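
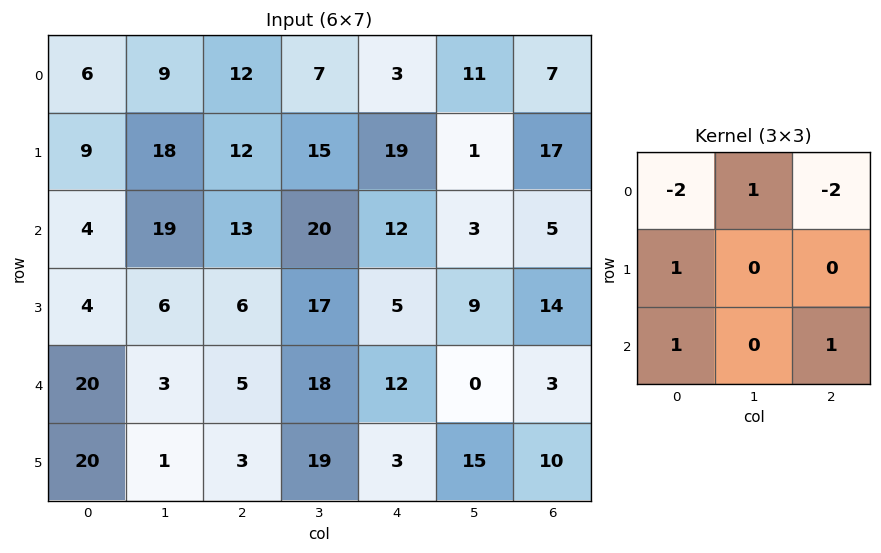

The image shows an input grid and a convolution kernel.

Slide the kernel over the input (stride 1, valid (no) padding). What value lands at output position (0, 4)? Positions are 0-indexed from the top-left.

The receptive field on the input at this output position is [3 11 7 / 19 1 17 / 12 3 5]. Elementwise product with the kernel and sum: 3·-2 + 11·1 + 7·-2 + 19·1 + 12·1 + 5·1.

27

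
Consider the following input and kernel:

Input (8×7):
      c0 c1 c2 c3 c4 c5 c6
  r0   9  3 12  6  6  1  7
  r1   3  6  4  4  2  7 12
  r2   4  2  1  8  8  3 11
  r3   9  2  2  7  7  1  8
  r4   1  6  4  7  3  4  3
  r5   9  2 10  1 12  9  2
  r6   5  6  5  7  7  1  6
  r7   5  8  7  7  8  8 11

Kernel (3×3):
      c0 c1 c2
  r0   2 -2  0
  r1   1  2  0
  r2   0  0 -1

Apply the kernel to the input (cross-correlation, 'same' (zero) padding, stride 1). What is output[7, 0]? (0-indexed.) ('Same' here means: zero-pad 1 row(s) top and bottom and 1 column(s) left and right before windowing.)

The receptive field on the zero-padded input at this output position is [0 5 6 / 0 5 8 / 0 0 0]. Elementwise product with the kernel and sum: 0·2 + 5·-2 + 0·1 + 5·2 + 0·-1.

0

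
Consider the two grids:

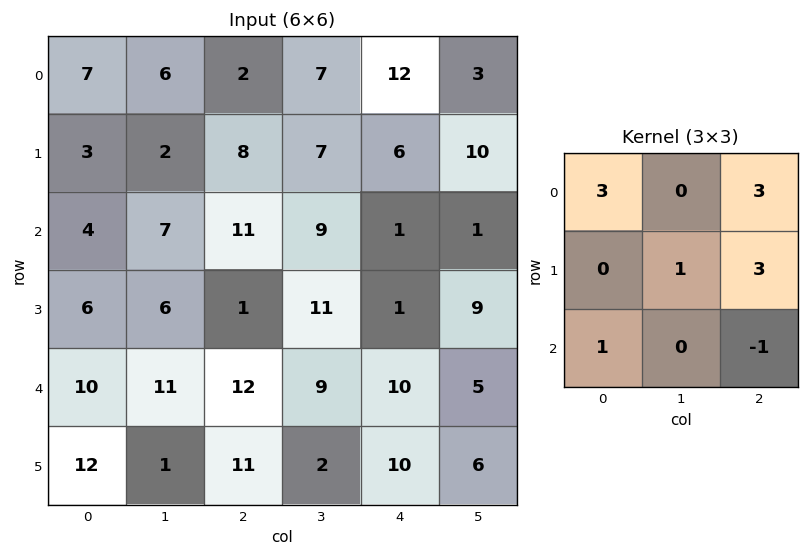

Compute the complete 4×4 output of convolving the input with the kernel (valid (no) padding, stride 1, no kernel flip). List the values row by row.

Output[0,0]: The receptive field on the input at this output position is [7 6 2 / 3 2 8 / 4 7 11]. Elementwise product with the kernel and sum: 7·3 + 2·3 + 2·1 + 8·3 + 4·1 + 11·-1.

46 66 77 74
78 60 54 57
52 84 52 62
69 89 46 81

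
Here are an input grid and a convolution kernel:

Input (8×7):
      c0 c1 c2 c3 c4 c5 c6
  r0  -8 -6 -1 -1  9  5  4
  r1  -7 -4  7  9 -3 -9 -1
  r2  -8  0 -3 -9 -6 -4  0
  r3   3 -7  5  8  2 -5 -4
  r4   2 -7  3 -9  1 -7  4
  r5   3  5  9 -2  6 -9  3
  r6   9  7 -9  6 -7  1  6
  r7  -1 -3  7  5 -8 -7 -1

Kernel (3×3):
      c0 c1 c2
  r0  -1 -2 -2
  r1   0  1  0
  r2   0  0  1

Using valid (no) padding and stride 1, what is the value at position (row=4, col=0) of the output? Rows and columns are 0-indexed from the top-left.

2

The receptive field on the input at this output position is [2 -7 3 / 3 5 9 / 9 7 -9]. Elementwise product with the kernel and sum: 2·-1 + -7·-2 + 3·-2 + 5·1 + -9·1.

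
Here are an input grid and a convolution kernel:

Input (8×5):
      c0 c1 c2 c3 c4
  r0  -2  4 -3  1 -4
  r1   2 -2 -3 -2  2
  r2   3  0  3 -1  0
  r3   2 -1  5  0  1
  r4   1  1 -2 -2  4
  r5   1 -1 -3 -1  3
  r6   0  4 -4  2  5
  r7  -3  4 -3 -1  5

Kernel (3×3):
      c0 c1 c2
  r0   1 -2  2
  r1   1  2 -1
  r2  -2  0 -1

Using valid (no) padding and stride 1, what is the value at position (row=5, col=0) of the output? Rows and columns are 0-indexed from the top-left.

18

The receptive field on the input at this output position is [1 -1 -3 / 0 4 -4 / -3 4 -3]. Elementwise product with the kernel and sum: 1·1 + -1·-2 + -3·2 + 0·1 + 4·2 + -4·-1 + -3·-2 + -3·-1.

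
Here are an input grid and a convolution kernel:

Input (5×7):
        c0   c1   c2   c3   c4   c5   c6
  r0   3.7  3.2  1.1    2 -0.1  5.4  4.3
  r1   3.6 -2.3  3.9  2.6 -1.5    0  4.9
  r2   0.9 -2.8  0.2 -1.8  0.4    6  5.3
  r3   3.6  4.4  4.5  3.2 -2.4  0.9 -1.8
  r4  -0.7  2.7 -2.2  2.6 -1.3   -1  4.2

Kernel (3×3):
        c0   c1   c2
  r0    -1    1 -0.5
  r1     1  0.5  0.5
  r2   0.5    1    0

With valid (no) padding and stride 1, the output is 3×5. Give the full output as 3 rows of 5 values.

1 -3.35 3.7 -3.45 10.5
-2.05 8 4.4 -3.5 4.8
6.6 11.3 4.2 1.65 -1.55

Output[0,0]: The receptive field on the input at this output position is [3.7 3.2 1.1 / 3.6 -2.3 3.9 / 0.9 -2.8 0.2]. Elementwise product with the kernel and sum: 3.7·-1 + 3.2·1 + 1.1·-0.5 + 3.6·1 + -2.3·0.5 + 3.9·0.5 + 0.9·0.5 + -2.8·1.
Output[0,1]: The receptive field on the input at this output position is [3.2 1.1 2 / -2.3 3.9 2.6 / -2.8 0.2 -1.8]. Elementwise product with the kernel and sum: 3.2·-1 + 1.1·1 + 2·-0.5 + -2.3·1 + 3.9·0.5 + 2.6·0.5 + -2.8·0.5 + 0.2·1.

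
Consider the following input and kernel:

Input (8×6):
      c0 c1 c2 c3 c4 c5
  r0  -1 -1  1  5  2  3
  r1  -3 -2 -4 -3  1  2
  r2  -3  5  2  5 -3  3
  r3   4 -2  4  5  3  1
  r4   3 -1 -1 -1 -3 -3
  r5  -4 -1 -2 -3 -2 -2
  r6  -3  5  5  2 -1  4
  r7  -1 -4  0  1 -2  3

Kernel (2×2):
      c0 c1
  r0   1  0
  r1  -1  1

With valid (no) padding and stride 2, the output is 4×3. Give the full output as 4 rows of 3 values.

0 2 3
-9 3 -5
6 -2 -3
-6 6 4

Output[0,0]: The receptive field on the input at this output position is [-1 -1 / -3 -2]. Elementwise product with the kernel and sum: -1·1 + -3·-1 + -2·1.
Output[0,1]: The receptive field on the input at this output position is [1 5 / -4 -3]. Elementwise product with the kernel and sum: 1·1 + -4·-1 + -3·1.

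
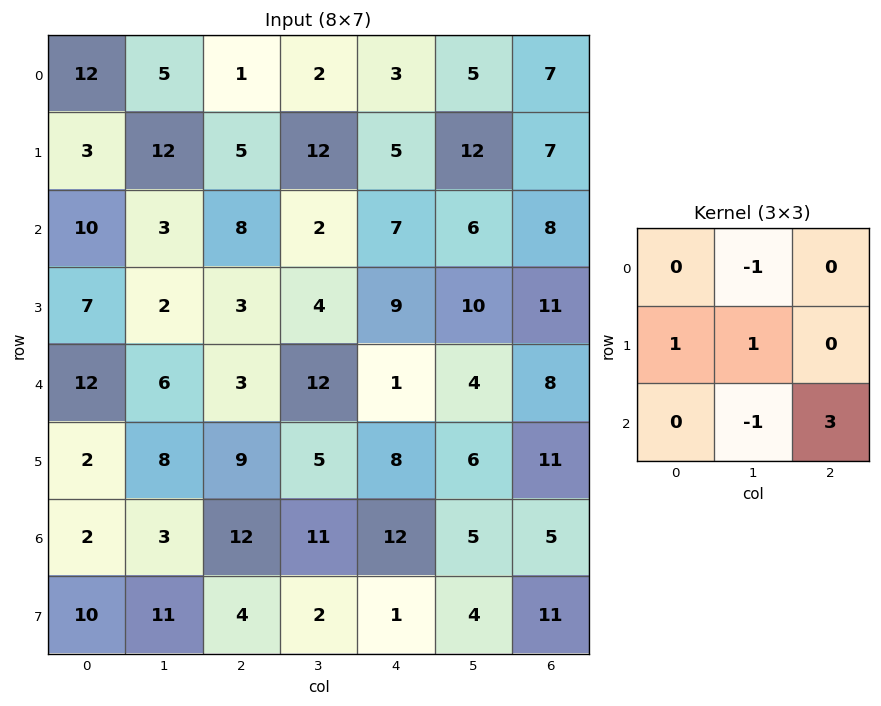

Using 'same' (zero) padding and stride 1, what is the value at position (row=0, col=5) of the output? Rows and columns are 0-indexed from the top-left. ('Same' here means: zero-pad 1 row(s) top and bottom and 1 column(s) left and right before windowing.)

17

The receptive field on the zero-padded input at this output position is [0 0 0 / 3 5 7 / 5 12 7]. Elementwise product with the kernel and sum: 0·-1 + 3·1 + 5·1 + 12·-1 + 7·3.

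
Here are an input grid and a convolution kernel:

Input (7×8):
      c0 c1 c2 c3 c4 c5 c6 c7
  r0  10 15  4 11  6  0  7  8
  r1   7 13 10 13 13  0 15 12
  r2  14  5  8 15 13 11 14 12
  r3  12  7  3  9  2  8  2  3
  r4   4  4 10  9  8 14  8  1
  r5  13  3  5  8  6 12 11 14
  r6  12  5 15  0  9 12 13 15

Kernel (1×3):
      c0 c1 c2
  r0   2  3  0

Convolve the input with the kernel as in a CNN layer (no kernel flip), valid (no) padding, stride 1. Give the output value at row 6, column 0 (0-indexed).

The receptive field on the input at this output position is [12 5 15]. Elementwise product with the kernel and sum: 12·2 + 5·3.

39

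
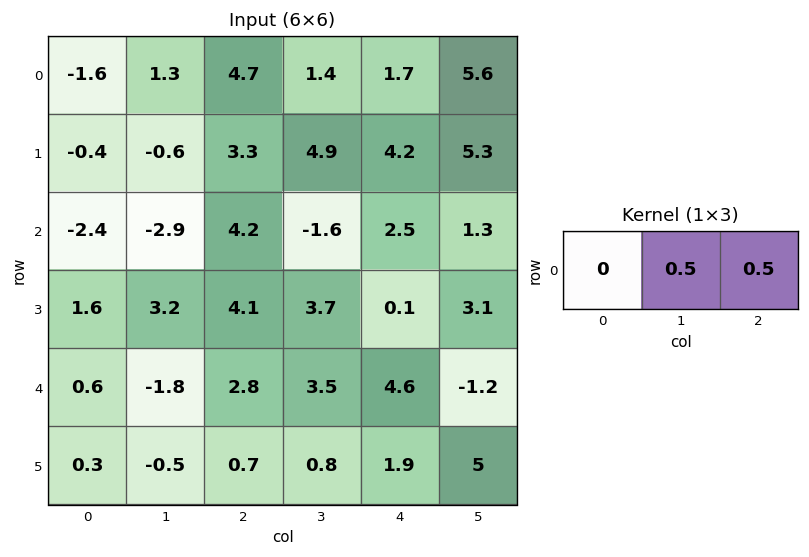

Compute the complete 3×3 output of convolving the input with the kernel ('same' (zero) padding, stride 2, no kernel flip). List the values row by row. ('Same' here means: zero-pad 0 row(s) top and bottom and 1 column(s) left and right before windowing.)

-0.15 3.05 3.65
-2.65 1.3 1.9
-0.6 3.15 1.7

Output[0,0]: The receptive field on the zero-padded input at this output position is [0 -1.6 1.3]. Elementwise product with the kernel and sum: -1.6·0.5 + 1.3·0.5.
Output[0,1]: The receptive field on the zero-padded input at this output position is [1.3 4.7 1.4]. Elementwise product with the kernel and sum: 4.7·0.5 + 1.4·0.5.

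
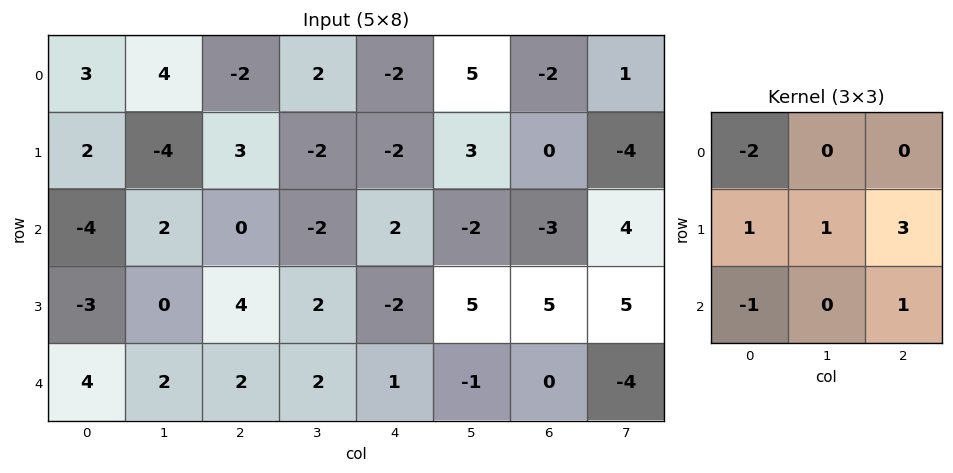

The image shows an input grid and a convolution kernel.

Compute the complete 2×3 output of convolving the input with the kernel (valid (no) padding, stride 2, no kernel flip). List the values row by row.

Output[0,0]: The receptive field on the input at this output position is [3 4 -2 / 2 -4 3 / -4 2 0]. Elementwise product with the kernel and sum: 3·-2 + 2·1 + -4·1 + 3·3 + -4·-1 + 0·1.

5 1 0
15 -1 13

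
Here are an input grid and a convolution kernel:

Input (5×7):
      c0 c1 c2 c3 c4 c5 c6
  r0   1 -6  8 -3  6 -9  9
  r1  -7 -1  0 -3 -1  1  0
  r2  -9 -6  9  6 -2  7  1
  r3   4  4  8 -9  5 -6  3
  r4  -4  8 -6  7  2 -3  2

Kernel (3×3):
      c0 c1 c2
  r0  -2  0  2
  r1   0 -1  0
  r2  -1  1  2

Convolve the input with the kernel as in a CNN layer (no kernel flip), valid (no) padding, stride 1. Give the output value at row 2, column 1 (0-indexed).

The receptive field on the input at this output position is [-6 9 6 / 4 8 -9 / 8 -6 7]. Elementwise product with the kernel and sum: -6·-2 + 6·2 + 8·-1 + 8·-1 + -6·1 + 7·2.

16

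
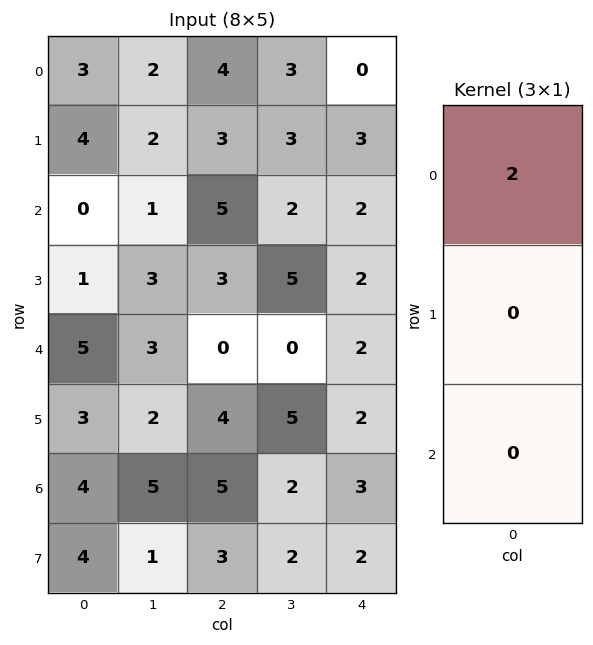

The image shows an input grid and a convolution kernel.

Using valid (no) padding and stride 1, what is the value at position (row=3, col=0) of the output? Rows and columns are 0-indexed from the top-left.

2

The receptive field on the input at this output position is [1 / 5 / 3]. Elementwise product with the kernel and sum: 1·2.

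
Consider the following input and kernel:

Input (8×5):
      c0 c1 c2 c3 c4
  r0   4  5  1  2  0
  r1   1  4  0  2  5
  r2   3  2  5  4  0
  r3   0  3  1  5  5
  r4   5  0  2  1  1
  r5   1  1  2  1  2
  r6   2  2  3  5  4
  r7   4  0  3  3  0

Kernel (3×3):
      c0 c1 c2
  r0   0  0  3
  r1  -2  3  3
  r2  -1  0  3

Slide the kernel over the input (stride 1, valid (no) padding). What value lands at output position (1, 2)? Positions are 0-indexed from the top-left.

31

The receptive field on the input at this output position is [0 2 5 / 5 4 0 / 1 5 5]. Elementwise product with the kernel and sum: 5·3 + 5·-2 + 4·3 + 0·3 + 1·-1 + 5·3.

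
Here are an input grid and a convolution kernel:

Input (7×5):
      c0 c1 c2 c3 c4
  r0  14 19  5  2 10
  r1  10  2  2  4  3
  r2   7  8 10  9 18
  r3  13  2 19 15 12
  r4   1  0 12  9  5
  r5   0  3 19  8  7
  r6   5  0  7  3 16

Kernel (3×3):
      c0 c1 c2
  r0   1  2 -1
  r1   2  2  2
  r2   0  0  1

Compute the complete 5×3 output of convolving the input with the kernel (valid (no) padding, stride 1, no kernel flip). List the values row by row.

Output[0,0]: The receptive field on the input at this output position is [14 19 5 / 10 2 2 / 7 8 10]. Elementwise product with the kernel and sum: 14·1 + 19·2 + 5·-1 + 10·2 + 2·2 + 2·2 + 10·1.

85 52 35
81 71 93
93 100 107
43 75 96
40 78 109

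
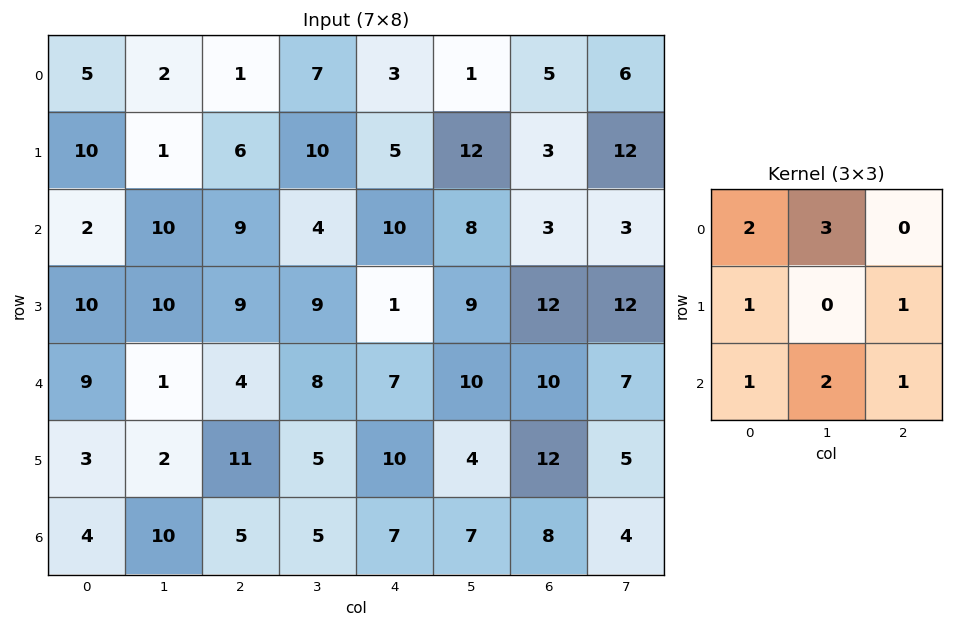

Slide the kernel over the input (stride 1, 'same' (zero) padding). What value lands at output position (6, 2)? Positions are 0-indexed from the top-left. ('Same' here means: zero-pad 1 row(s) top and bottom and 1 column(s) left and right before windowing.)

The receptive field on the zero-padded input at this output position is [2 11 5 / 10 5 5 / 0 0 0]. Elementwise product with the kernel and sum: 2·2 + 11·3 + 10·1 + 5·1 + 0·1 + 0·2 + 0·1.

52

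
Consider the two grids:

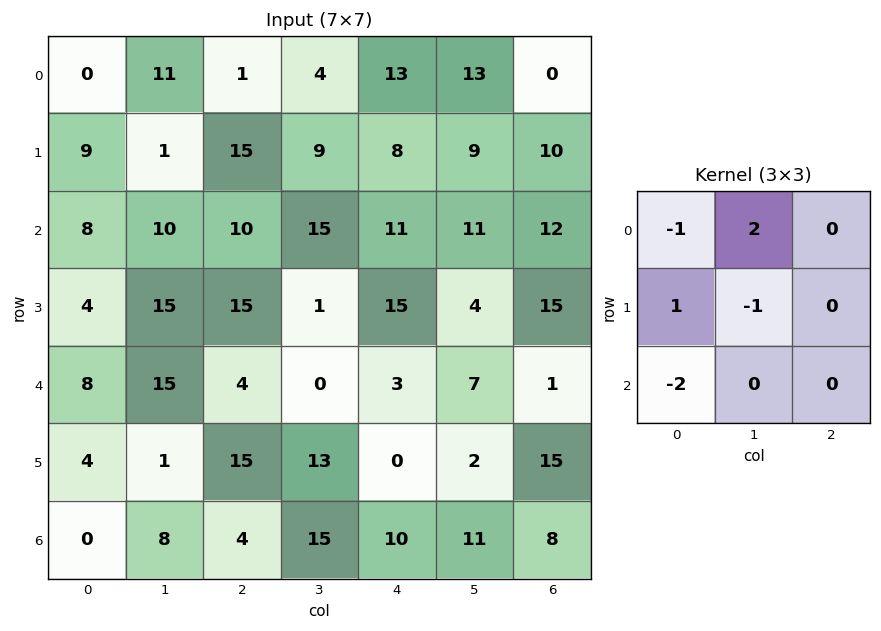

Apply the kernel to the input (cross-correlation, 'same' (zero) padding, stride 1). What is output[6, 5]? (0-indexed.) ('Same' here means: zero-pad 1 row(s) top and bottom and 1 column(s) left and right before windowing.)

3

The receptive field on the zero-padded input at this output position is [0 2 15 / 10 11 8 / 0 0 0]. Elementwise product with the kernel and sum: 0·-1 + 2·2 + 10·1 + 11·-1 + 0·-2.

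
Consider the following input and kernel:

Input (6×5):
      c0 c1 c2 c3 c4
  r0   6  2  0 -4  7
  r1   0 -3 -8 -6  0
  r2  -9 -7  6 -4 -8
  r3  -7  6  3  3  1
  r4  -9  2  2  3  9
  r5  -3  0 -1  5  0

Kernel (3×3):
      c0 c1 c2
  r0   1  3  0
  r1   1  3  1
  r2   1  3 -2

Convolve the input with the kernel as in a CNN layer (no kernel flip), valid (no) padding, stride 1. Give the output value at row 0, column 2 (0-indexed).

-28

The receptive field on the input at this output position is [0 -4 7 / -8 -6 0 / 6 -4 -8]. Elementwise product with the kernel and sum: 0·1 + -4·3 + -8·1 + -6·3 + 0·1 + 6·1 + -4·3 + -8·-2.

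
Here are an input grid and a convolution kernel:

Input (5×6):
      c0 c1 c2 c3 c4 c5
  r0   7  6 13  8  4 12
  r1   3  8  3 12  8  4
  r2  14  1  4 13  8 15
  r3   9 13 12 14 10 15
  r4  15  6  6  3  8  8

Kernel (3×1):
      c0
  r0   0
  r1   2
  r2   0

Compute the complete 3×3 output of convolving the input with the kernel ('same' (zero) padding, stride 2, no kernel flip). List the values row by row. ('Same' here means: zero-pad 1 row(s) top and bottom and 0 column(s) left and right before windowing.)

Output[0,0]: The receptive field on the zero-padded input at this output position is [0 / 7 / 3]. Elementwise product with the kernel and sum: 7·2.

14 26 8
28 8 16
30 12 16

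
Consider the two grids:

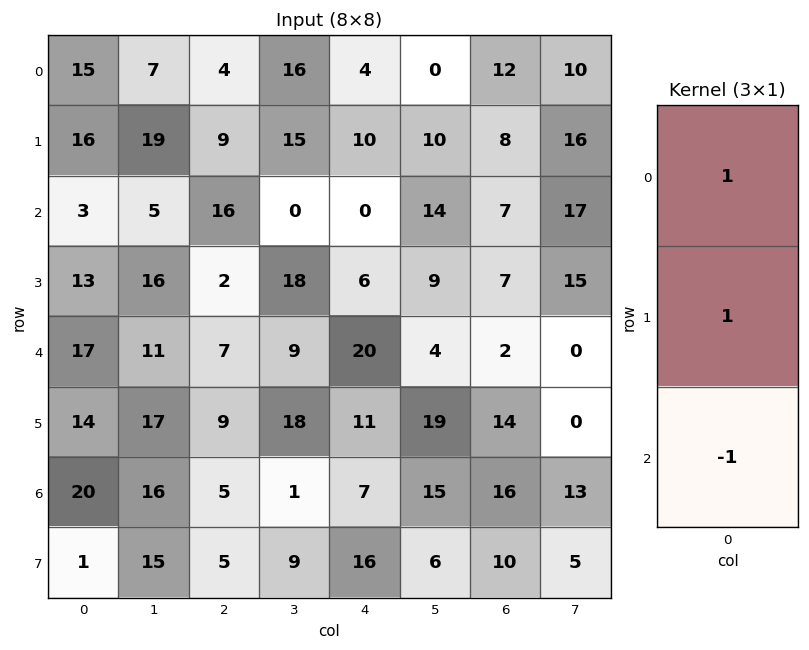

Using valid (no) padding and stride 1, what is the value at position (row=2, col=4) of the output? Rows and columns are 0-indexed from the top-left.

The receptive field on the input at this output position is [0 / 6 / 20]. Elementwise product with the kernel and sum: 0·1 + 6·1 + 20·-1.

-14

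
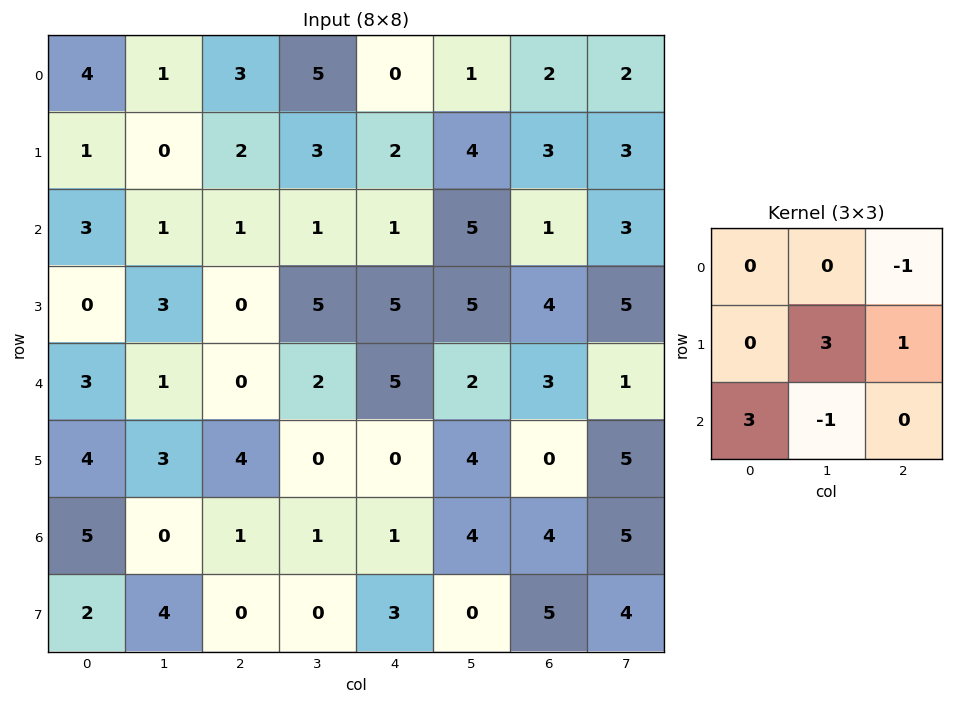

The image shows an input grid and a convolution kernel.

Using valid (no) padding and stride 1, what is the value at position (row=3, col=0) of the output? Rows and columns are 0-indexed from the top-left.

12

The receptive field on the input at this output position is [0 3 0 / 3 1 0 / 4 3 4]. Elementwise product with the kernel and sum: 0·-1 + 1·3 + 0·1 + 4·3 + 3·-1.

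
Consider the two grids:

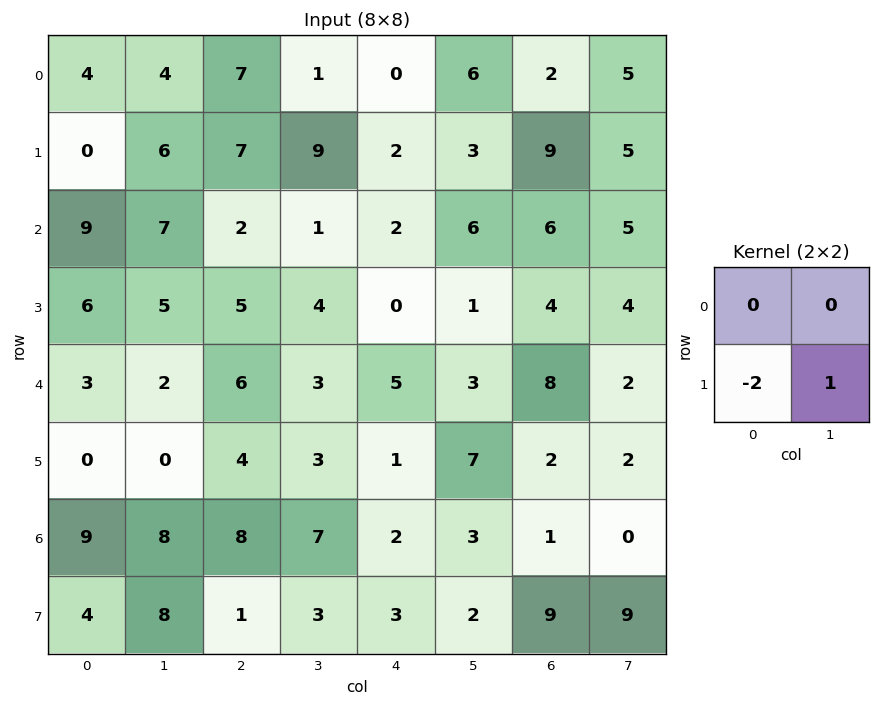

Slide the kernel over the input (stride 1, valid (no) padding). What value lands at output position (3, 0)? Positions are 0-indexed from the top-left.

-4

The receptive field on the input at this output position is [6 5 / 3 2]. Elementwise product with the kernel and sum: 3·-2 + 2·1.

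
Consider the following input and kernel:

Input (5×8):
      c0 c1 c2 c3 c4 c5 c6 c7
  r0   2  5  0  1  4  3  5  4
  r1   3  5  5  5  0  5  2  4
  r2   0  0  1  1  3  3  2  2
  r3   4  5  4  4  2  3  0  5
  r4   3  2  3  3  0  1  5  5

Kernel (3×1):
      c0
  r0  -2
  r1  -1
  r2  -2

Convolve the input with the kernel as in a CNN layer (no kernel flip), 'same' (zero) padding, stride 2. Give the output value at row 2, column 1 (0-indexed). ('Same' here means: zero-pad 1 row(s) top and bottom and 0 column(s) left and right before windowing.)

-11

The receptive field on the zero-padded input at this output position is [4 / 3 / 0]. Elementwise product with the kernel and sum: 4·-2 + 3·-1 + 0·-2.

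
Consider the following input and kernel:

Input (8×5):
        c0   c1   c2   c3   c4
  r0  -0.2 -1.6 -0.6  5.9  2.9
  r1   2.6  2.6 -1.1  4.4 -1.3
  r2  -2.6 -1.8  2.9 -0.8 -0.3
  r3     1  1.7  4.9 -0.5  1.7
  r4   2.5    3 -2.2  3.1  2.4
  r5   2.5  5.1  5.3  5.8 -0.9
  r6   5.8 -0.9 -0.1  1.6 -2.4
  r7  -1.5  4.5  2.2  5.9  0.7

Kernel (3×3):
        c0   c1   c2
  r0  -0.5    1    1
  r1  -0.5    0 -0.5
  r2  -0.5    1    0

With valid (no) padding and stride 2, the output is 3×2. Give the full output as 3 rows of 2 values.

-3.35 8.05
1.2 -1.65
-8.15 6.05

Output[0,0]: The receptive field on the input at this output position is [-0.2 -1.6 -0.6 / 2.6 2.6 -1.1 / -2.6 -1.8 2.9]. Elementwise product with the kernel and sum: -0.2·-0.5 + -1.6·1 + -0.6·1 + 2.6·-0.5 + -1.1·-0.5 + -2.6·-0.5 + -1.8·1.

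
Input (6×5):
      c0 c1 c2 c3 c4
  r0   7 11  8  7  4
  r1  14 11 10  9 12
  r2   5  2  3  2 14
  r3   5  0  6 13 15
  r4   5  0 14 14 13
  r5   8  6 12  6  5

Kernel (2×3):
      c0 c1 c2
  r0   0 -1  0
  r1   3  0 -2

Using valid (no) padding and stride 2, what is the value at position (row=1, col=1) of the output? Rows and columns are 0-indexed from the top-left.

-14

The receptive field on the input at this output position is [3 2 14 / 6 13 15]. Elementwise product with the kernel and sum: 2·-1 + 6·3 + 15·-2.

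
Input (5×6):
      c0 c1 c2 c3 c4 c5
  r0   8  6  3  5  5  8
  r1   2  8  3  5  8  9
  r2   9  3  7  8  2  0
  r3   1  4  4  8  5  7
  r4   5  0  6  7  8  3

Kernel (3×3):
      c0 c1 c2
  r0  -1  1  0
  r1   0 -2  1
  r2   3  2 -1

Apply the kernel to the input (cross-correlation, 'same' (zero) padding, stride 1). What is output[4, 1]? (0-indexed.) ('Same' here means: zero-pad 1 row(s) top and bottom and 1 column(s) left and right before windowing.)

9

The receptive field on the zero-padded input at this output position is [1 4 4 / 5 0 6 / 0 0 0]. Elementwise product with the kernel and sum: 1·-1 + 4·1 + 0·-2 + 6·1 + 0·3 + 0·2 + 0·-1.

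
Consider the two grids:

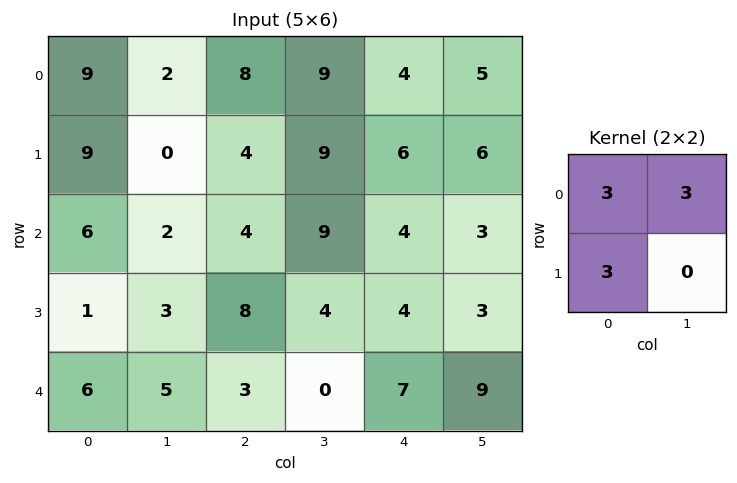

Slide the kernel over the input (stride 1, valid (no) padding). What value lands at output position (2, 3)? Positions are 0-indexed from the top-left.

51

The receptive field on the input at this output position is [9 4 / 4 4]. Elementwise product with the kernel and sum: 9·3 + 4·3 + 4·3.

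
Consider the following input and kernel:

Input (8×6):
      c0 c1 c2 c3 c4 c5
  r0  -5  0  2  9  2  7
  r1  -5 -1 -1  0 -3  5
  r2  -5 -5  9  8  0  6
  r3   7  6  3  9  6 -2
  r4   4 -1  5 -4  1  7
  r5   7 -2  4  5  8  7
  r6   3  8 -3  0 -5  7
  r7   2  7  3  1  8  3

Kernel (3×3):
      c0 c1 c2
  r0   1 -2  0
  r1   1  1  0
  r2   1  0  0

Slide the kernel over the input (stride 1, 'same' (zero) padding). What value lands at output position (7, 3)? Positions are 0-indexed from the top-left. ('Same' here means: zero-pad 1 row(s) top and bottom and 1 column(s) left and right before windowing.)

The receptive field on the zero-padded input at this output position is [-3 0 -5 / 3 1 8 / 0 0 0]. Elementwise product with the kernel and sum: -3·1 + 0·-2 + 3·1 + 1·1 + 0·1.

1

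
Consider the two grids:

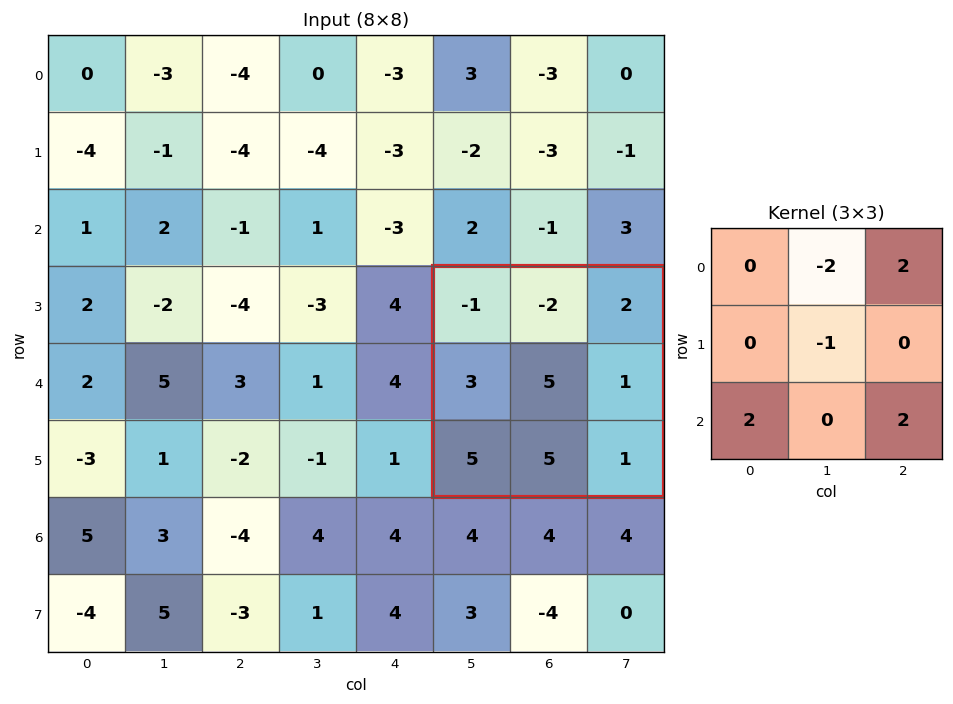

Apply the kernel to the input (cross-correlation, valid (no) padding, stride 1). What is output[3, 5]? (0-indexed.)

15

The receptive field on the input at this output position is [-1 -2 2 / 3 5 1 / 5 5 1]. Elementwise product with the kernel and sum: -2·-2 + 2·2 + 5·-1 + 5·2 + 1·2.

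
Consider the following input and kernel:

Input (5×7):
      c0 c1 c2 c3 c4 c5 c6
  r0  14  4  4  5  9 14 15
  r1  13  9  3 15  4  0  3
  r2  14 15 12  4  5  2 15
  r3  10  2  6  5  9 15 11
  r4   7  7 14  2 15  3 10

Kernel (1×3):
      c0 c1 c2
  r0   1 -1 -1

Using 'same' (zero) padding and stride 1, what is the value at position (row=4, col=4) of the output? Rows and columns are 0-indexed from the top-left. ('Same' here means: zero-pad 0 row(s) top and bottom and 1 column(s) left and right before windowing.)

The receptive field on the zero-padded input at this output position is [2 15 3]. Elementwise product with the kernel and sum: 2·1 + 15·-1 + 3·-1.

-16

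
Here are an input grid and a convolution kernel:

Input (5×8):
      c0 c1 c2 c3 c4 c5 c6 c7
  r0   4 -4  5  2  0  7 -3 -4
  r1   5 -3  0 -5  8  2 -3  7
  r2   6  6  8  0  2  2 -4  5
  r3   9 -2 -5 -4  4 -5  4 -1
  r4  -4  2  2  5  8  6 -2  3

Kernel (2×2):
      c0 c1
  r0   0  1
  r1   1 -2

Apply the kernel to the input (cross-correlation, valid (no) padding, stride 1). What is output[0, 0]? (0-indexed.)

7

The receptive field on the input at this output position is [4 -4 / 5 -3]. Elementwise product with the kernel and sum: -4·1 + 5·1 + -3·-2.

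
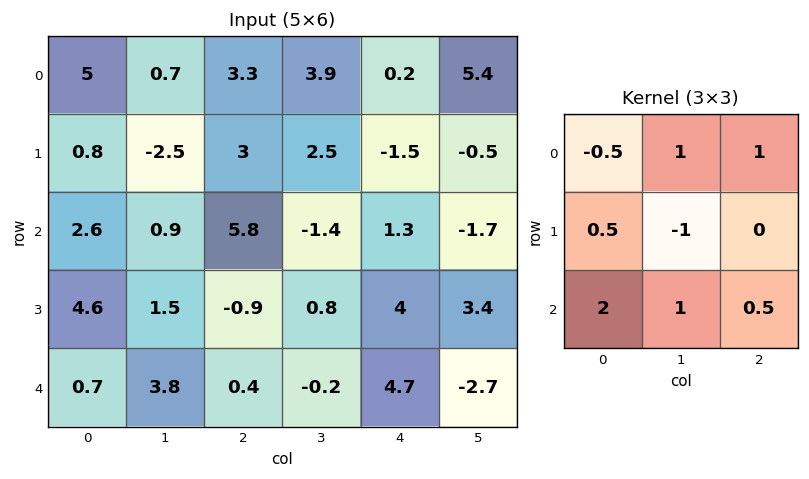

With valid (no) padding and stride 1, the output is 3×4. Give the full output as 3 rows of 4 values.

Output[0,0]: The receptive field on the input at this output position is [5 0.7 3.3 / 0.8 -2.5 3 / 2.6 0.9 5.8]. Elementwise product with the kernel and sum: 5·-0.5 + 0.7·1 + 3.3·1 + 0.8·0.5 + -2.5·-1 + 2.6·2 + 0.9·1 + 5.8·0.5.

13.4 9.5 12.3 4.05
10.75 3.9 4.8 2.05
11.6 13.5 -1.3 -0.35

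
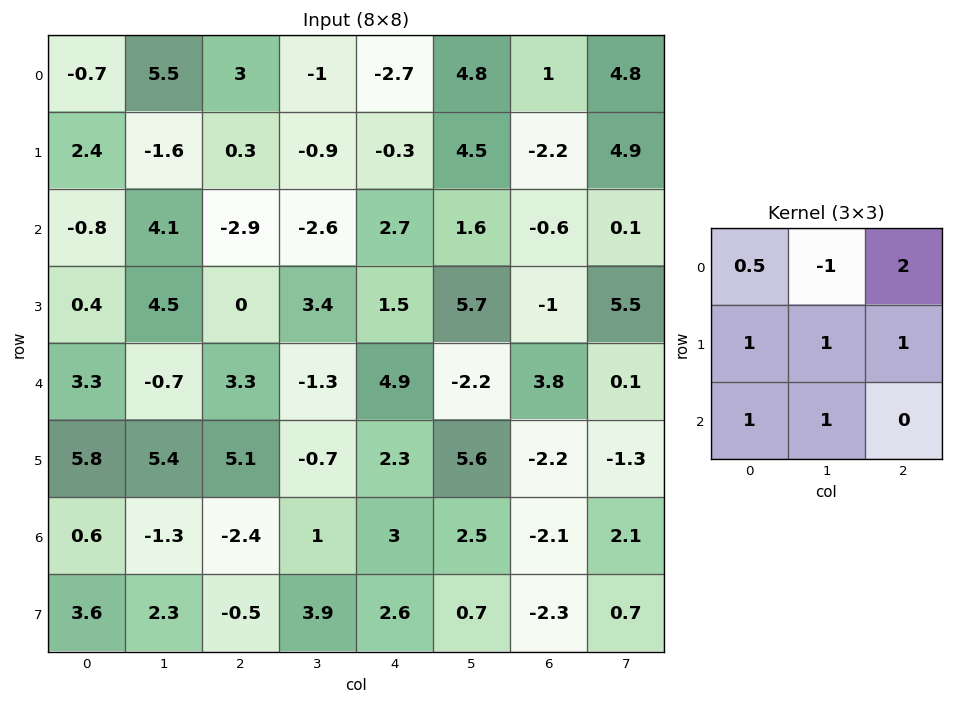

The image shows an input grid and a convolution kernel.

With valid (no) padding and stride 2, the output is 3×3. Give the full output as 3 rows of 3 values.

Output[0,0]: The receptive field on the input at this output position is [-0.7 5.5 3 / 2.4 -1.6 0.3 / -0.8 4.1 -2.9]. Elementwise product with the kernel and sum: -0.7·0.5 + 5.5·-1 + 3·2 + 2.4·1 + -1.6·1 + 0.3·1 + -0.8·1 + 4.1·1.

4.55 -9.3 2.15
-2.8 13.45 7.45
24.55 18.05 23.45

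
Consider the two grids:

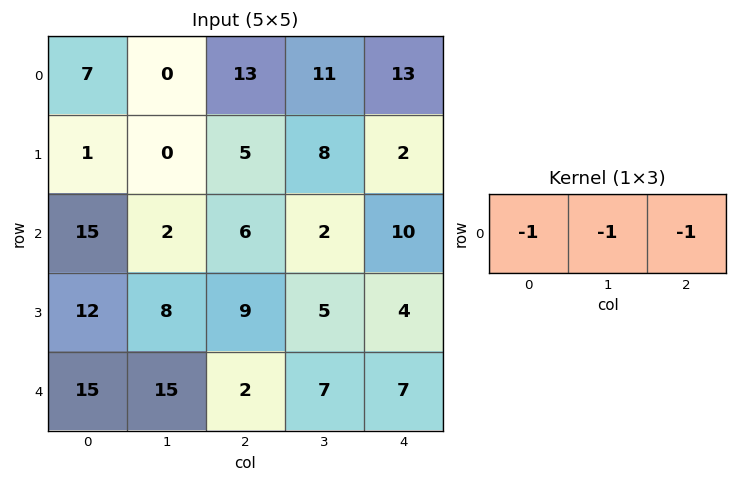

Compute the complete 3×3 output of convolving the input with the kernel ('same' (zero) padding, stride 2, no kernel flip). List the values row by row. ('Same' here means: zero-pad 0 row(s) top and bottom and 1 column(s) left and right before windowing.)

-7 -24 -24
-17 -10 -12
-30 -24 -14

Output[0,0]: The receptive field on the zero-padded input at this output position is [0 7 0]. Elementwise product with the kernel and sum: 0·-1 + 7·-1 + 0·-1.
Output[0,1]: The receptive field on the zero-padded input at this output position is [0 13 11]. Elementwise product with the kernel and sum: 0·-1 + 13·-1 + 11·-1.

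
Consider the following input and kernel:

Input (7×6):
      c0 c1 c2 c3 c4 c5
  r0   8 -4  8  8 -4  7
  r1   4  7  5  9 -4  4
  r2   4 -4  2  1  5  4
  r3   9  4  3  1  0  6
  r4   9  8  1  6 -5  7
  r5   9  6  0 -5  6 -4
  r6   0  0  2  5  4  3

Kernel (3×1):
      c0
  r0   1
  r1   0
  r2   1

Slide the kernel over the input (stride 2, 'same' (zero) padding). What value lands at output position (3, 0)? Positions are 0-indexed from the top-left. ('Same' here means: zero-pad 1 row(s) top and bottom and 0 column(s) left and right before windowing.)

The receptive field on the zero-padded input at this output position is [9 / 0 / 0]. Elementwise product with the kernel and sum: 9·1 + 0·1.

9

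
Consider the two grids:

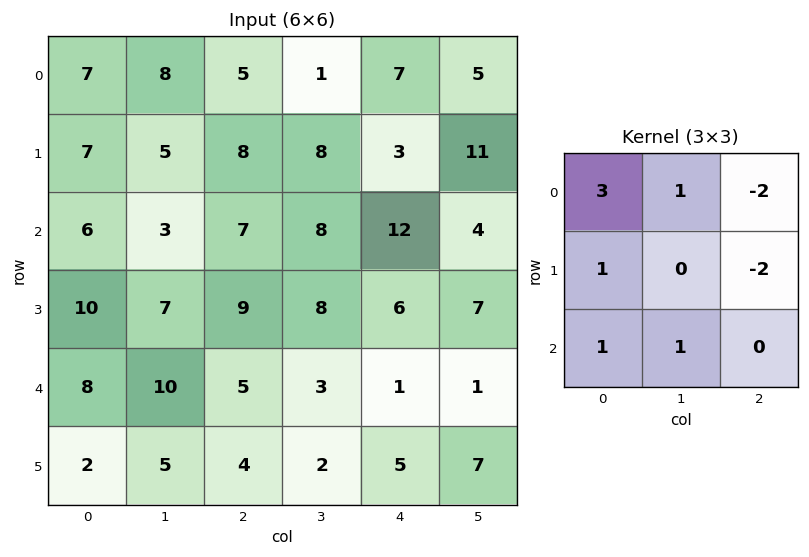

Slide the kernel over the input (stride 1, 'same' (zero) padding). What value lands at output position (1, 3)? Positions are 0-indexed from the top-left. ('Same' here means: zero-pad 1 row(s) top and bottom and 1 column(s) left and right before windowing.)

19

The receptive field on the zero-padded input at this output position is [5 1 7 / 8 8 3 / 7 8 12]. Elementwise product with the kernel and sum: 5·3 + 1·1 + 7·-2 + 8·1 + 3·-2 + 7·1 + 8·1.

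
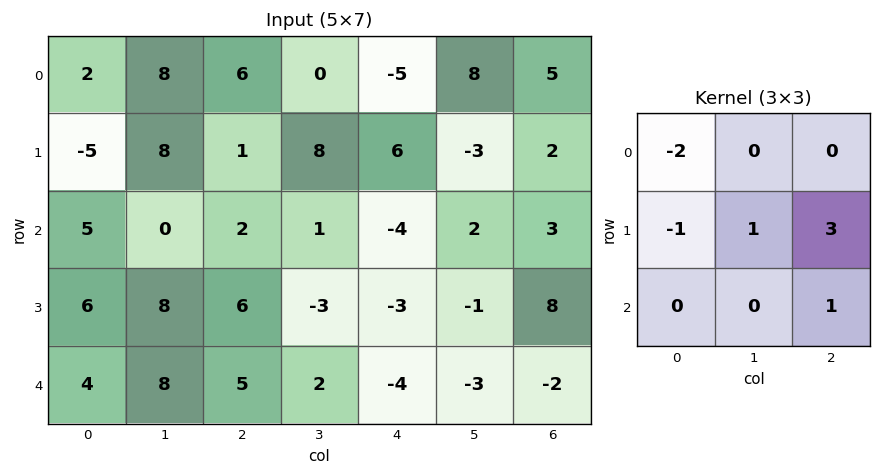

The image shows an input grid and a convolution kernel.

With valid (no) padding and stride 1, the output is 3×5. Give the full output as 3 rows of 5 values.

14 2 9 -9 10
17 -14 -18 -16 11
15 -9 -26 -8 32

Output[0,0]: The receptive field on the input at this output position is [2 8 6 / -5 8 1 / 5 0 2]. Elementwise product with the kernel and sum: 2·-2 + -5·-1 + 8·1 + 1·3 + 2·1.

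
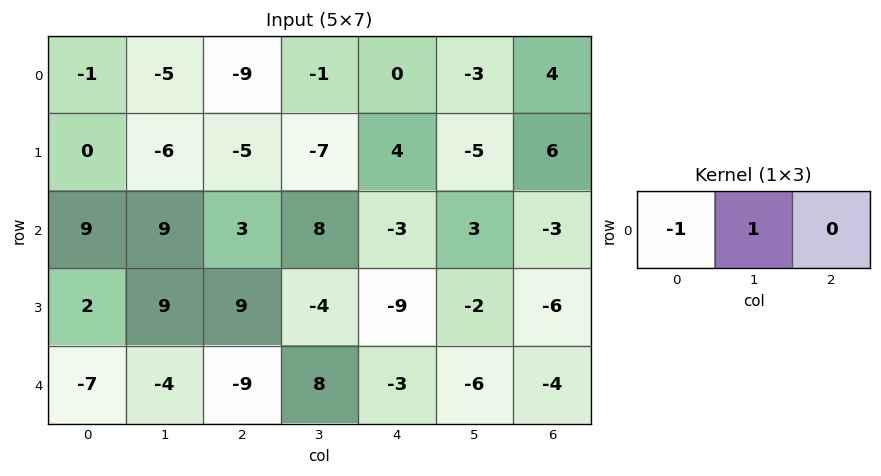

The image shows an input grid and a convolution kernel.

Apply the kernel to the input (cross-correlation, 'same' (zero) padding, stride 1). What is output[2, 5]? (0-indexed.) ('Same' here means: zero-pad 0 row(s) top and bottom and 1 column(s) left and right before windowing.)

The receptive field on the zero-padded input at this output position is [-3 3 -3]. Elementwise product with the kernel and sum: -3·-1 + 3·1.

6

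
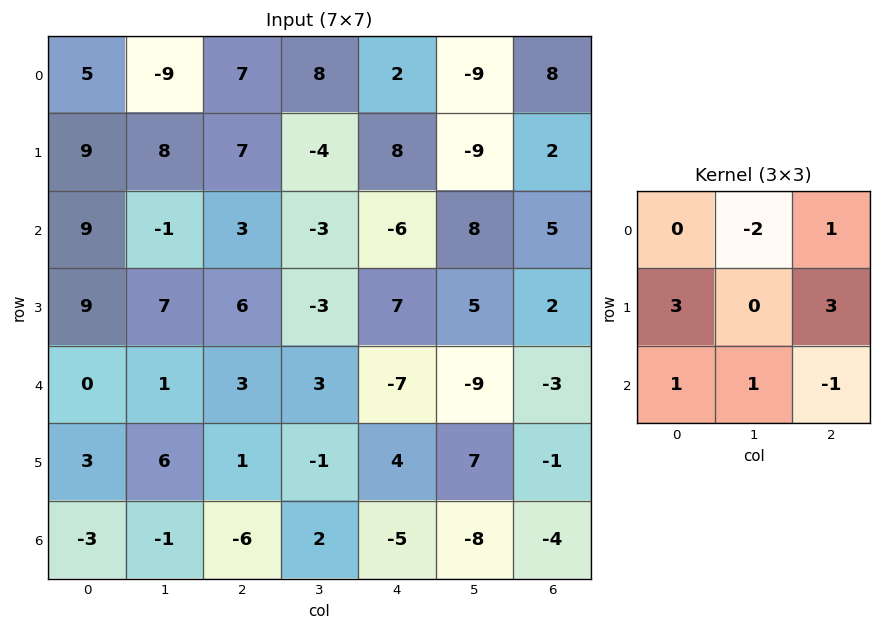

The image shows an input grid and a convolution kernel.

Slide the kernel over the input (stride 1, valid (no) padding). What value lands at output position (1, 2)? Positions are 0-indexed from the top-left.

The receptive field on the input at this output position is [7 -4 8 / 3 -3 -6 / 6 -3 7]. Elementwise product with the kernel and sum: -4·-2 + 8·1 + 3·3 + -6·3 + 6·1 + -3·1 + 7·-1.

3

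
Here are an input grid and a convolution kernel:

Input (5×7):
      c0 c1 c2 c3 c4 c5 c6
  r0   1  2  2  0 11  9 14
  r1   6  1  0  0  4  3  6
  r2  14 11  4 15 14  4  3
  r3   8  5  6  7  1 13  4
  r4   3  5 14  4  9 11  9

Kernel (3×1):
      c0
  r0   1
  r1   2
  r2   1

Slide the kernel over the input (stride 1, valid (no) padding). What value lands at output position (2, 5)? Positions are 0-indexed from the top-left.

The receptive field on the input at this output position is [4 / 13 / 11]. Elementwise product with the kernel and sum: 4·1 + 13·2 + 11·1.

41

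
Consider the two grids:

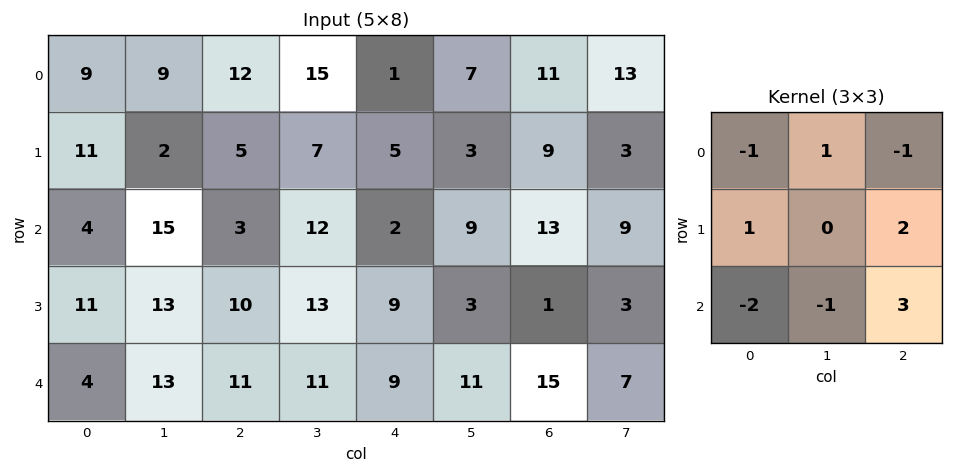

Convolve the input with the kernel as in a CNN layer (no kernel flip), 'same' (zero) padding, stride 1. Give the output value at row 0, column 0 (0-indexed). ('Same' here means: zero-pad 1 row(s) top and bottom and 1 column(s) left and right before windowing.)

The receptive field on the zero-padded input at this output position is [0 0 0 / 0 9 9 / 0 11 2]. Elementwise product with the kernel and sum: 0·-1 + 0·1 + 0·-1 + 0·1 + 9·2 + 0·-2 + 11·-1 + 2·3.

13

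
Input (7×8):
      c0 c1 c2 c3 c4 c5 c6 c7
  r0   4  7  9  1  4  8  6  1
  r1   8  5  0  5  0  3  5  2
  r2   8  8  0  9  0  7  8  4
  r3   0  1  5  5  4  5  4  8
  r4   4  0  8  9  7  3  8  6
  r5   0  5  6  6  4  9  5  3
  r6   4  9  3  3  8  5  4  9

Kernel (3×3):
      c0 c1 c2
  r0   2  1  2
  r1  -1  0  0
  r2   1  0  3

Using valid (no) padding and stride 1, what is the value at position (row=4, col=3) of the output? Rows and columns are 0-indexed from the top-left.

The receptive field on the input at this output position is [9 7 3 / 6 4 9 / 3 8 5]. Elementwise product with the kernel and sum: 9·2 + 7·1 + 3·2 + 6·-1 + 3·1 + 5·3.

43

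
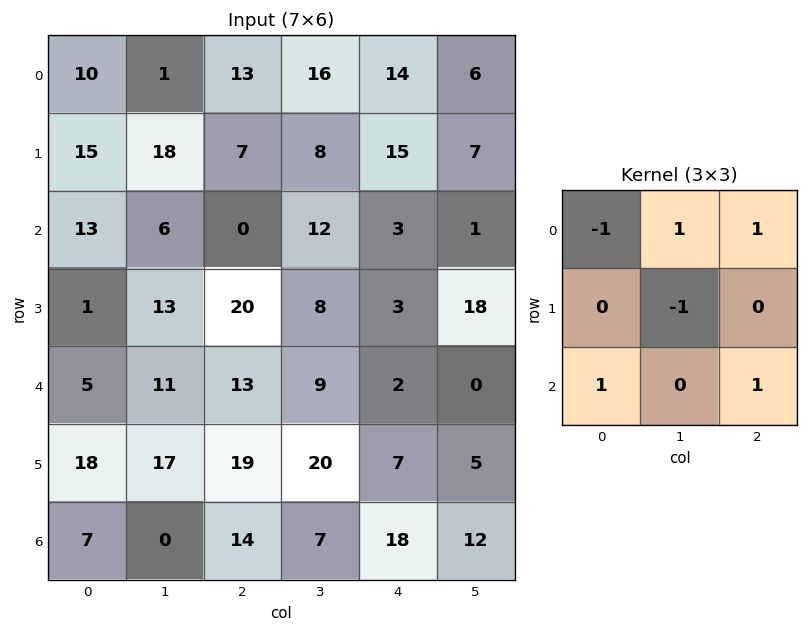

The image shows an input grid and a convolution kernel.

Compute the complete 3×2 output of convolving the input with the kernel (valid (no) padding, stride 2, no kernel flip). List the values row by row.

-1 12
-2 22
23 10

Output[0,0]: The receptive field on the input at this output position is [10 1 13 / 15 18 7 / 13 6 0]. Elementwise product with the kernel and sum: 10·-1 + 1·1 + 13·1 + 18·-1 + 13·1 + 0·1.
Output[0,1]: The receptive field on the input at this output position is [13 16 14 / 7 8 15 / 0 12 3]. Elementwise product with the kernel and sum: 13·-1 + 16·1 + 14·1 + 8·-1 + 0·1 + 3·1.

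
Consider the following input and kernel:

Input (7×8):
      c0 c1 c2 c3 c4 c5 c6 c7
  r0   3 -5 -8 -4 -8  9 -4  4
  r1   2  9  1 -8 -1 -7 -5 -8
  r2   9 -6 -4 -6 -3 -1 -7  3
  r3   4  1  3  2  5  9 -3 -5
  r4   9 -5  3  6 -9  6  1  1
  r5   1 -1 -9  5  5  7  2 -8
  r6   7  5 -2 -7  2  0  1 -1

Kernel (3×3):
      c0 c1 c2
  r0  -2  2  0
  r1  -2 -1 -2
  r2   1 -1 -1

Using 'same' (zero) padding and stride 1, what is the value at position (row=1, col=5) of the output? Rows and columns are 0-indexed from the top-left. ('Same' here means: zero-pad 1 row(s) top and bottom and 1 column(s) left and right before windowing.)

58

The receptive field on the zero-padded input at this output position is [-8 9 -4 / -1 -7 -5 / -3 -1 -7]. Elementwise product with the kernel and sum: -8·-2 + 9·2 + -1·-2 + -7·-1 + -5·-2 + -3·1 + -1·-1 + -7·-1.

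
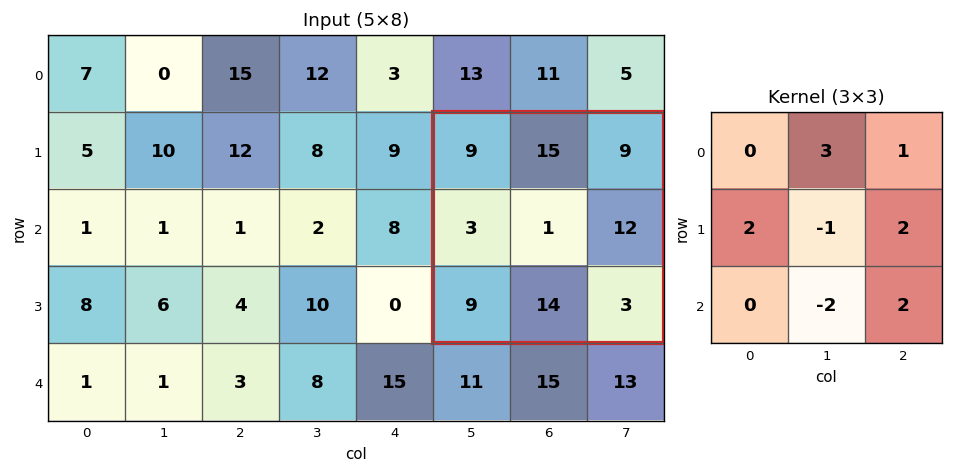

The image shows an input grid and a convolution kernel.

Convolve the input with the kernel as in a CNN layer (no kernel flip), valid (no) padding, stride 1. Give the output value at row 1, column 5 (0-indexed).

61

The receptive field on the input at this output position is [9 15 9 / 3 1 12 / 9 14 3]. Elementwise product with the kernel and sum: 15·3 + 9·1 + 3·2 + 1·-1 + 12·2 + 14·-2 + 3·2.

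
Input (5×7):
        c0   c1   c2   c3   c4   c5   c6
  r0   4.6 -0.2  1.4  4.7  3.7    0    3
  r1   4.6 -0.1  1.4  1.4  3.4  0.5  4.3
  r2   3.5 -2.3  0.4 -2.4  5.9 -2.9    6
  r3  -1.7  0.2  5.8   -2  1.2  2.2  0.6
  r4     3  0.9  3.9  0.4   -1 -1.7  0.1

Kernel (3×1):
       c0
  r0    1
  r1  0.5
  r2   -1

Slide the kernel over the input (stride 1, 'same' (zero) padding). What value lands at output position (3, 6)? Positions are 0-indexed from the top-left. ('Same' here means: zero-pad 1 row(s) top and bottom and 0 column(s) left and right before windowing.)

6.2

The receptive field on the zero-padded input at this output position is [6 / 0.6 / 0.1]. Elementwise product with the kernel and sum: 6·1 + 0.6·0.5 + 0.1·-1.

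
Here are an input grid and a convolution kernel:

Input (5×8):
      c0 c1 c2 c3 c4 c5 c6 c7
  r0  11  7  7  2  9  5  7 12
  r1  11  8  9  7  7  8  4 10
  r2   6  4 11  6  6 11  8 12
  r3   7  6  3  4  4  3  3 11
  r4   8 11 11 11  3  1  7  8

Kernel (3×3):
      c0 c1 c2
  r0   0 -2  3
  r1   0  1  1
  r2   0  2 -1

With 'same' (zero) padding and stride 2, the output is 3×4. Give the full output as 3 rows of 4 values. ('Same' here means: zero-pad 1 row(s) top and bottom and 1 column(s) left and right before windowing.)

Output[0,0]: The receptive field on the zero-padded input at this output position is [0 0 0 / 0 11 7 / 0 11 8]. Elementwise product with the kernel and sum: 0·-2 + 0·3 + 11·1 + 7·1 + 11·2 + 8·-1.

32 20 20 17
20 22 32 37
23 28 5 42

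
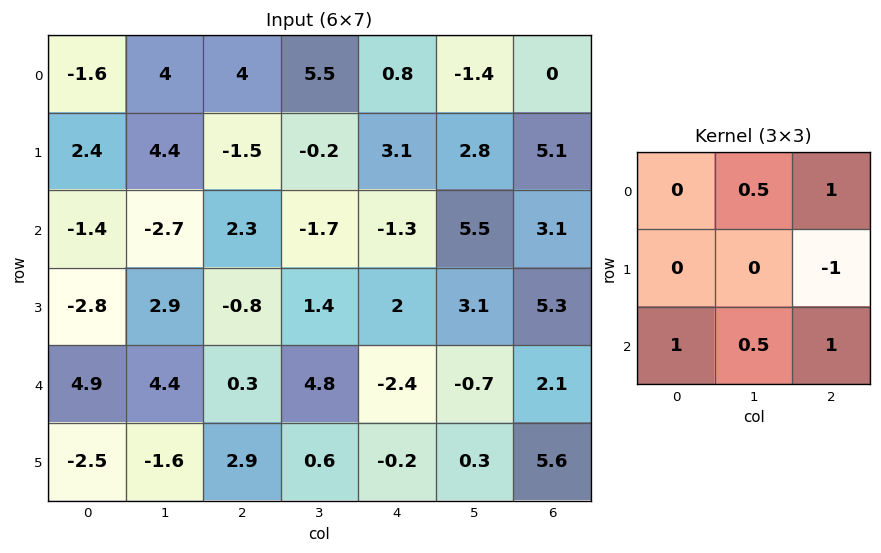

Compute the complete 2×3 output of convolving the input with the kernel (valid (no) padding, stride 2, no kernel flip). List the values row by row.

Output[0,0]: The receptive field on the input at this output position is [-1.6 4 4 / 2.4 4.4 -1.5 / -1.4 -2.7 2.3]. Elementwise product with the kernel and sum: 4·0.5 + 4·1 + -1.5·-1 + -1.4·1 + -2.7·0.5 + 2.3·1.

7.05 0.6 -1.25
9.15 -3.85 -0.1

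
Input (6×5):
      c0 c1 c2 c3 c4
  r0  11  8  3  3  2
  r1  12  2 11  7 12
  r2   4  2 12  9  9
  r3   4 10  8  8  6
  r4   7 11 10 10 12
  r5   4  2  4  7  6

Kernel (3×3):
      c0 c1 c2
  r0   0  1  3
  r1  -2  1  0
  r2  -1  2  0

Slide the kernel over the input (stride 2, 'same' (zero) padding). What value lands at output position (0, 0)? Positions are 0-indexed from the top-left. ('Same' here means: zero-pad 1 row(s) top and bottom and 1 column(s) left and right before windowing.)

The receptive field on the zero-padded input at this output position is [0 0 0 / 0 11 8 / 0 12 2]. Elementwise product with the kernel and sum: 0·1 + 0·3 + 0·-2 + 11·1 + 0·-1 + 12·2.

35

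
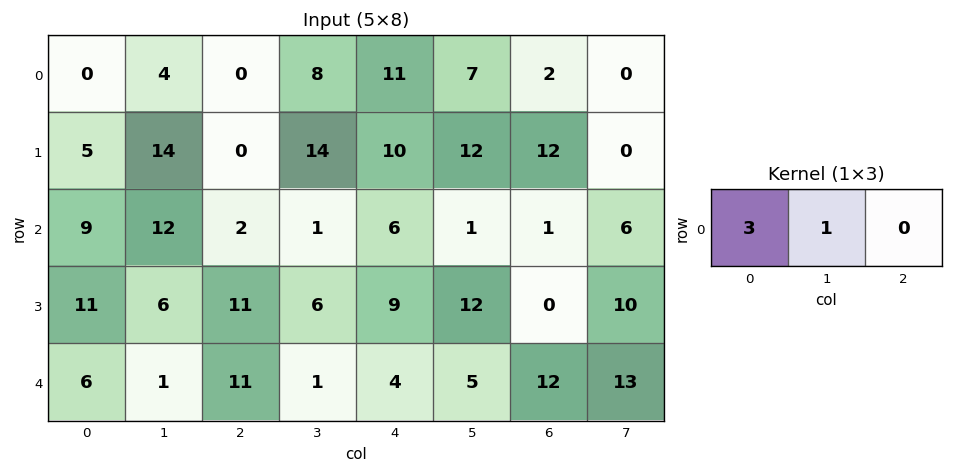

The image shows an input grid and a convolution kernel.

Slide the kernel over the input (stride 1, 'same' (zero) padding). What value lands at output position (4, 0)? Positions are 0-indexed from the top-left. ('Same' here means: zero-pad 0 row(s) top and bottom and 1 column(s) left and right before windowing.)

6

The receptive field on the zero-padded input at this output position is [0 6 1]. Elementwise product with the kernel and sum: 0·3 + 6·1.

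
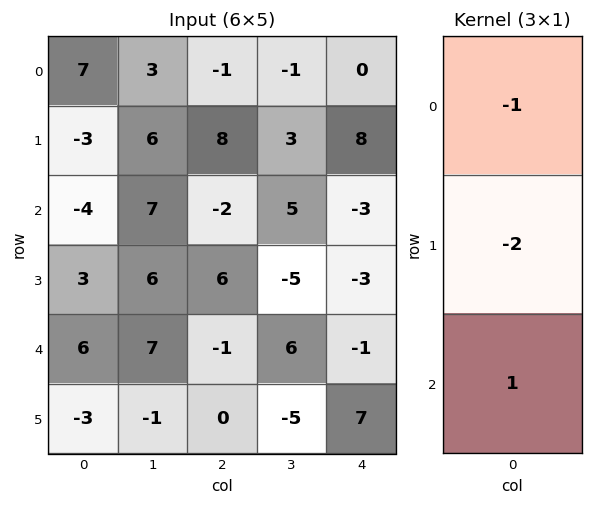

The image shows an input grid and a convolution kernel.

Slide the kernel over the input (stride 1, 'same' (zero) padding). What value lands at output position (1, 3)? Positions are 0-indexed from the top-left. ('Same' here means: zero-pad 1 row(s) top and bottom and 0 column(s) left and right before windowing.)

The receptive field on the zero-padded input at this output position is [-1 / 3 / 5]. Elementwise product with the kernel and sum: -1·-1 + 3·-2 + 5·1.

0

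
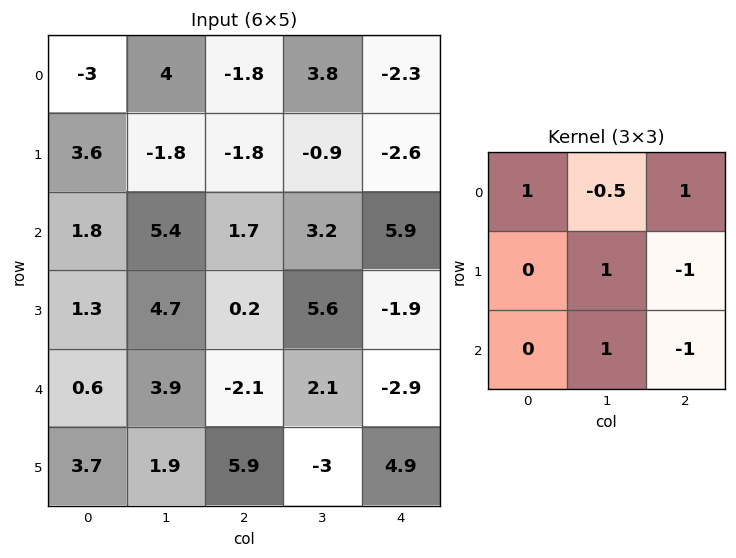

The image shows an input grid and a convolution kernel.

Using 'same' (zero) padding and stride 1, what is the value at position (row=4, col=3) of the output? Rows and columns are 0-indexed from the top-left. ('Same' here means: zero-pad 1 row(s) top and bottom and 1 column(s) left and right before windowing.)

The receptive field on the zero-padded input at this output position is [0.2 5.6 -1.9 / -2.1 2.1 -2.9 / 5.9 -3 4.9]. Elementwise product with the kernel and sum: 0.2·1 + 5.6·-0.5 + -1.9·1 + 2.1·1 + -2.9·-1 + -3·1 + 4.9·-1.

-7.4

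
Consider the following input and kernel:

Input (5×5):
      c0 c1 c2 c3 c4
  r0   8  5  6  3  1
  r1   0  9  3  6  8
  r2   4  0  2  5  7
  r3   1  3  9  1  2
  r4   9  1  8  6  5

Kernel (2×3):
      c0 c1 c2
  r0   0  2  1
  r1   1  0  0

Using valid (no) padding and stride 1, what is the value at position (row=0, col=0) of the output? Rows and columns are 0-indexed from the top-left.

The receptive field on the input at this output position is [8 5 6 / 0 9 3]. Elementwise product with the kernel and sum: 5·2 + 6·1 + 0·1.

16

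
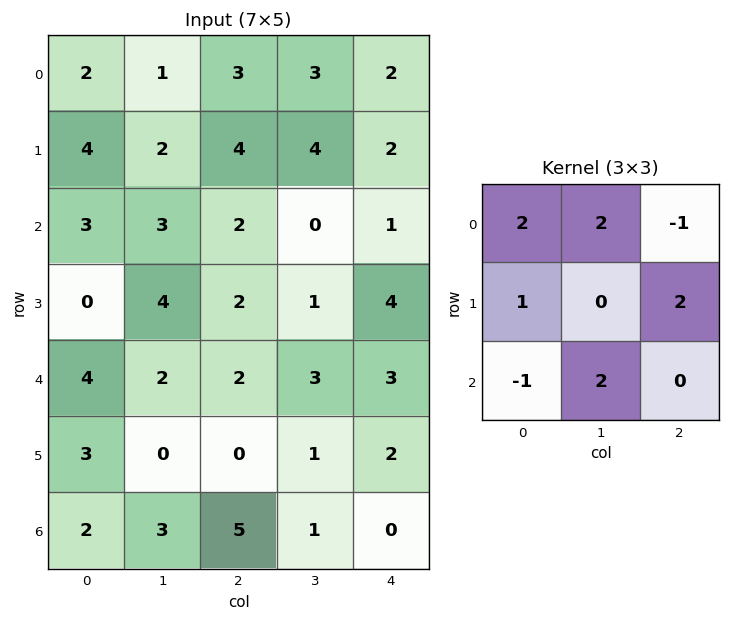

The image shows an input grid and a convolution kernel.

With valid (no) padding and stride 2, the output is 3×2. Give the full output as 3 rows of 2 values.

Output[0,0]: The receptive field on the input at this output position is [2 1 3 / 4 2 4 / 3 3 2]. Elementwise product with the kernel and sum: 2·2 + 1·2 + 3·-1 + 4·1 + 4·2 + 3·-1 + 3·2.

18 16
14 17
17 8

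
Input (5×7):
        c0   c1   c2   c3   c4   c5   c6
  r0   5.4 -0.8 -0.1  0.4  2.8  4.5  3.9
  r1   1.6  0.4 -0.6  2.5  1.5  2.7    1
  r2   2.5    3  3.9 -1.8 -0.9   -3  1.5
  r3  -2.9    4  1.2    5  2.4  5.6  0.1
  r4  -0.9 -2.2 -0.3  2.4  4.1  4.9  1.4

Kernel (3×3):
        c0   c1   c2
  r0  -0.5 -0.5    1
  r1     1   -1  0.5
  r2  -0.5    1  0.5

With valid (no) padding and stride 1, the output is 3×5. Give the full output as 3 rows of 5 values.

2.2 4.6 -3.9 3.75 -2.25
5.9 2.5 11.4 1 6.2
-7.05 2.05 0.05 9.1 3.85

Output[0,0]: The receptive field on the input at this output position is [5.4 -0.8 -0.1 / 1.6 0.4 -0.6 / 2.5 3 3.9]. Elementwise product with the kernel and sum: 5.4·-0.5 + -0.8·-0.5 + -0.1·1 + 1.6·1 + 0.4·-1 + -0.6·0.5 + 2.5·-0.5 + 3·1 + 3.9·0.5.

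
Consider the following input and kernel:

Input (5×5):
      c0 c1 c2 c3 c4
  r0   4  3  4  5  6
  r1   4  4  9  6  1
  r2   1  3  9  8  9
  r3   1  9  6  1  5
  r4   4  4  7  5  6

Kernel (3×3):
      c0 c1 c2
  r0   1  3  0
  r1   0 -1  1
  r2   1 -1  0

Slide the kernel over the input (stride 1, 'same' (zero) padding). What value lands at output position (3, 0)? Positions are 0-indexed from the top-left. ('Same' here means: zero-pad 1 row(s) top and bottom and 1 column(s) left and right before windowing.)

7

The receptive field on the zero-padded input at this output position is [0 1 3 / 0 1 9 / 0 4 4]. Elementwise product with the kernel and sum: 0·1 + 1·3 + 1·-1 + 9·1 + 0·1 + 4·-1.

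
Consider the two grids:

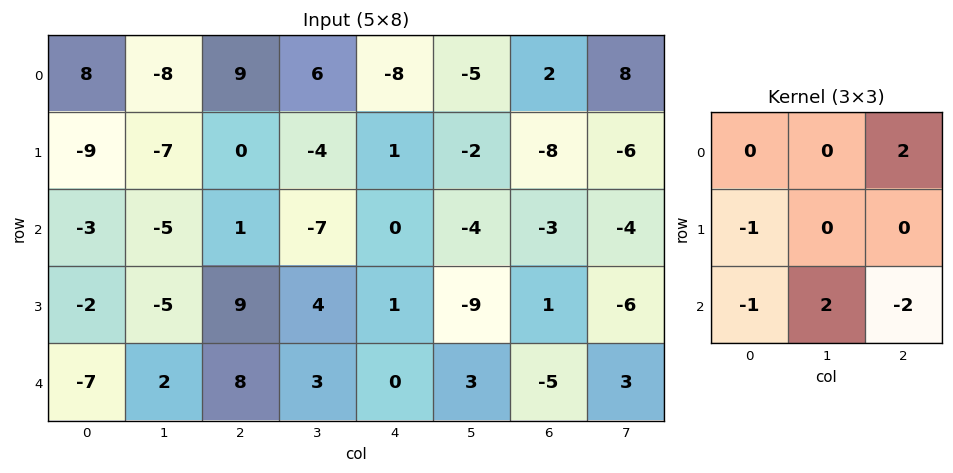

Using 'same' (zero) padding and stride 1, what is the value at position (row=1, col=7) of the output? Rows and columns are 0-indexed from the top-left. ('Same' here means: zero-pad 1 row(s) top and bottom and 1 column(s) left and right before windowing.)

The receptive field on the zero-padded input at this output position is [2 8 0 / -8 -6 0 / -3 -4 0]. Elementwise product with the kernel and sum: 0·2 + -8·-1 + -3·-1 + -4·2 + 0·-2.

3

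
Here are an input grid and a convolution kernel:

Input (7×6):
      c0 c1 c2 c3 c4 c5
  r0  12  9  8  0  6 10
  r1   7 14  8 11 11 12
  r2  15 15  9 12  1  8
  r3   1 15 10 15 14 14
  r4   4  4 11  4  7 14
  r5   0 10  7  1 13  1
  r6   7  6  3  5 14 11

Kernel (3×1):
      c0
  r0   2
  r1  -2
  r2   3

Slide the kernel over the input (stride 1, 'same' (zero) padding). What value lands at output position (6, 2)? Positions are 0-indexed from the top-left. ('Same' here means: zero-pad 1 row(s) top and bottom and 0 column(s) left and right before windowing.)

8

The receptive field on the zero-padded input at this output position is [7 / 3 / 0]. Elementwise product with the kernel and sum: 7·2 + 3·-2 + 0·3.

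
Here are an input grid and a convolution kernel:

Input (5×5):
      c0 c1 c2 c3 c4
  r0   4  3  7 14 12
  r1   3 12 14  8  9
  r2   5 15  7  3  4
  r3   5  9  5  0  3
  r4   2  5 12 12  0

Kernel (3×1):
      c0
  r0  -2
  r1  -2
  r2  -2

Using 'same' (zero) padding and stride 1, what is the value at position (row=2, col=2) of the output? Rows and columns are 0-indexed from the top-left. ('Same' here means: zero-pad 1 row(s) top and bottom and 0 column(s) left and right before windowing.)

-52

The receptive field on the zero-padded input at this output position is [14 / 7 / 5]. Elementwise product with the kernel and sum: 14·-2 + 7·-2 + 5·-2.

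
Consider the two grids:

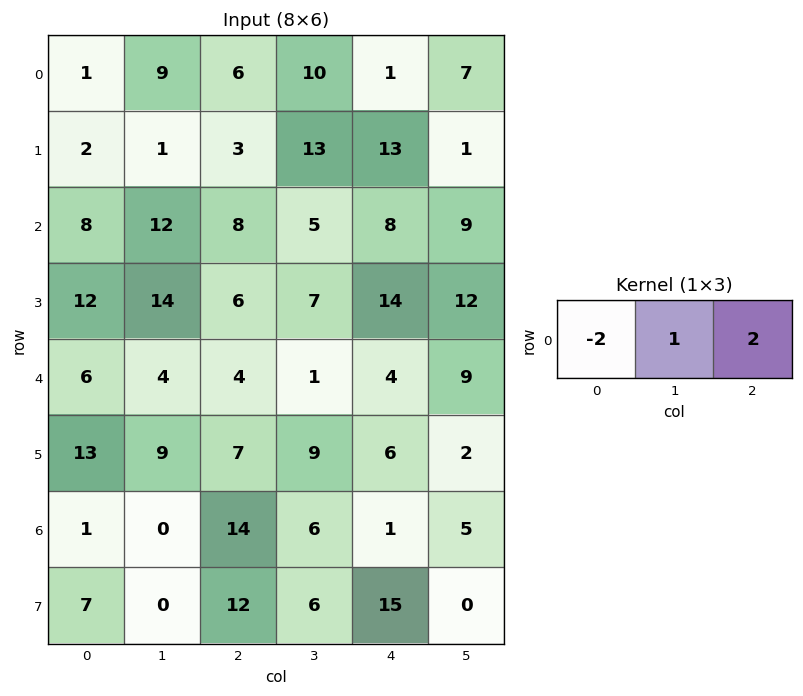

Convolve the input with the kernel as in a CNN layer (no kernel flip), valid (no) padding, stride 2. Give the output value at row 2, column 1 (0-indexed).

The receptive field on the input at this output position is [4 1 4]. Elementwise product with the kernel and sum: 4·-2 + 1·1 + 4·2.

1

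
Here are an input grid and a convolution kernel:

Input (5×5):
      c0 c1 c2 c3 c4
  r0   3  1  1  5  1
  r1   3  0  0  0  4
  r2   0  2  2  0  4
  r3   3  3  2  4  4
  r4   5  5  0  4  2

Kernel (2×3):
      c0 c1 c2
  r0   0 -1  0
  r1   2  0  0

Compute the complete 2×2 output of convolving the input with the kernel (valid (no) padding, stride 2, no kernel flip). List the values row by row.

Output[0,0]: The receptive field on the input at this output position is [3 1 1 / 3 0 0]. Elementwise product with the kernel and sum: 1·-1 + 3·2.

5 -5
4 4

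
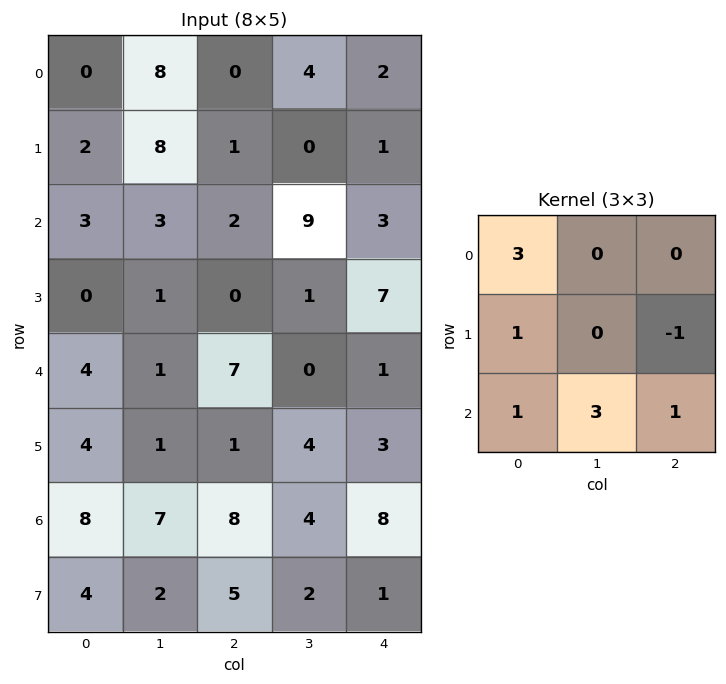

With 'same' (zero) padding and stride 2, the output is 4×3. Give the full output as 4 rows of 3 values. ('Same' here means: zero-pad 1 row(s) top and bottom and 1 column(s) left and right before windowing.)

6 15 7
-2 20 31
12 12 16
7 25 21

Output[0,0]: The receptive field on the zero-padded input at this output position is [0 0 0 / 0 0 8 / 0 2 8]. Elementwise product with the kernel and sum: 0·3 + 0·1 + 8·-1 + 0·1 + 2·3 + 8·1.
Output[0,1]: The receptive field on the zero-padded input at this output position is [0 0 0 / 8 0 4 / 8 1 0]. Elementwise product with the kernel and sum: 0·3 + 8·1 + 4·-1 + 8·1 + 1·3 + 0·1.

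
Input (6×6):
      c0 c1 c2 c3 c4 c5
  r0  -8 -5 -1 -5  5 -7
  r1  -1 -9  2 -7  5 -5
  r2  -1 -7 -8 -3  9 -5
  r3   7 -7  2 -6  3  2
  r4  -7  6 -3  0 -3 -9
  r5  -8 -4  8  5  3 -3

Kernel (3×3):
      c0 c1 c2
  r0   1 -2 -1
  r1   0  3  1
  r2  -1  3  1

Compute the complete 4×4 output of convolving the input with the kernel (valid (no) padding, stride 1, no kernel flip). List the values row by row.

Output[0,0]: The receptive field on the input at this output position is [-8 -5 -1 / -1 -9 2 / -1 -7 -8]. Elementwise product with the kernel and sum: -8·1 + -5·-2 + -1·-1 + -9·3 + 2·1 + -1·-1 + -7·3 + -8·1.

-50 -19 -4 27
-40 -26 -6 27
24 -3 -26 -23
38 19 18 -31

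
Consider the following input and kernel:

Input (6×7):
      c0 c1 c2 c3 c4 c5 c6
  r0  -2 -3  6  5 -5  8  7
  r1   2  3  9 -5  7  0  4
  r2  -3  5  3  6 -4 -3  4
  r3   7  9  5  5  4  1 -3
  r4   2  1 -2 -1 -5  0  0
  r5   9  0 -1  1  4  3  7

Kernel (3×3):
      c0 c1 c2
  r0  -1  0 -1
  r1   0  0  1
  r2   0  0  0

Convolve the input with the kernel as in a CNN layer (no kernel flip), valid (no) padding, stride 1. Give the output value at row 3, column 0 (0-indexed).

The receptive field on the input at this output position is [7 9 5 / 2 1 -2 / 9 0 -1]. Elementwise product with the kernel and sum: 7·-1 + 5·-1 + -2·1.

-14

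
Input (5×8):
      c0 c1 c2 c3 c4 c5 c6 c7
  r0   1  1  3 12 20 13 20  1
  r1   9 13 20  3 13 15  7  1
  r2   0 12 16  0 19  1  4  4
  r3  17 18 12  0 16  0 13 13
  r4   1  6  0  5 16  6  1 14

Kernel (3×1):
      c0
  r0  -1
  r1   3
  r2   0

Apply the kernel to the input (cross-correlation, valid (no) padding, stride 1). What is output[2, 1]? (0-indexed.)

The receptive field on the input at this output position is [12 / 18 / 6]. Elementwise product with the kernel and sum: 12·-1 + 18·3.

42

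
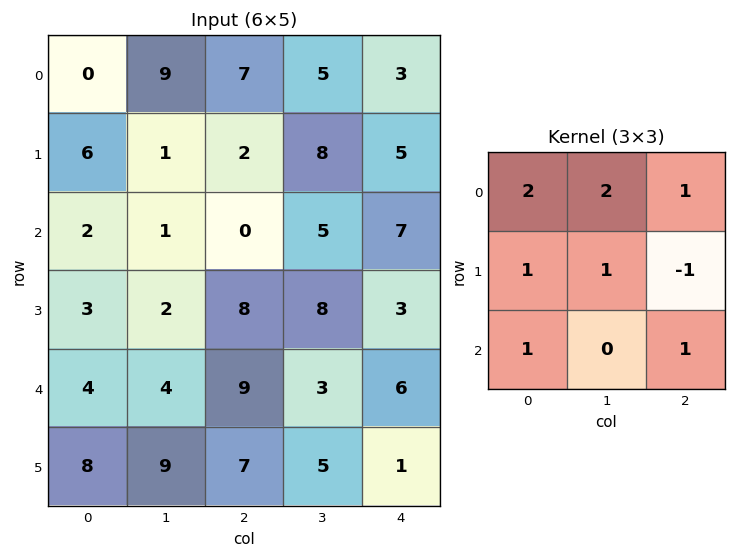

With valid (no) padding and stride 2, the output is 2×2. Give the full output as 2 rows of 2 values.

32 39
16 45

Output[0,0]: The receptive field on the input at this output position is [0 9 7 / 6 1 2 / 2 1 0]. Elementwise product with the kernel and sum: 0·2 + 9·2 + 7·1 + 6·1 + 1·1 + 2·-1 + 2·1 + 0·1.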